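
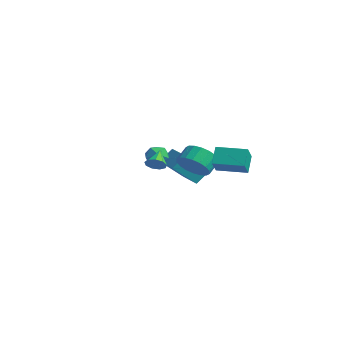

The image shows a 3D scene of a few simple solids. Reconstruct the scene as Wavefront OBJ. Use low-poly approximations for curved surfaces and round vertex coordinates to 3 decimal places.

v 3.924 -4.077 0.399
v 4.36 -3.711 0.411
v 3.356 -3.423 1.061
v 4.12 -3.622 0.117
v 3.787 -3.746 -0.045
v 3.519 -4.025 0.001
v 3.44 -4.329 0.233
v 3.587 -4.514 0.543
v 3.892 -4.495 0.785
v 4.211 -4.281 0.847
v 4.396 -3.971 0.699
v -3.528 2.857 -4.106
v -3.886 1.503 -2.778
v -3.4 3.625 -3.288
v -3.758 2.271 -1.96
v -1.742 2.469 -4.02
v -2.1 1.115 -2.692
v -1.614 3.237 -3.202
v -1.972 1.883 -1.874
v 1.886 -0.362 -1.104
v 2.769 0.039 -1.238
v 2.518 0.803 -0.611
v 1.634 0.402 -0.476
v 2.531 0.221 -1.555
v 2.28 0.985 -0.928
v 2.165 0.287 -1.783
v 1.914 1.051 -1.155
v 1.743 0.225 -1.875
v 1.492 0.989 -1.248
v 1.35 0.046 -1.815
v 1.099 0.81 -1.188
v 1.063 -0.213 -1.615
v 0.812 0.551 -0.987
v 0.938 -0.502 -1.312
v 0.687 0.262 -0.685
v 1.002 -0.763 -0.969
v 0.751 0.001 -0.342
v 1.24 -0.945 -0.652
v 0.989 -0.181 -0.025
v 1.606 -1.011 -0.425
v 1.355 -0.247 0.203
v 2.028 -0.949 -0.332
v 1.777 -0.185 0.295
v 2.421 -0.77 -0.392
v 2.17 -0.006 0.235
v 2.708 -0.511 -0.593
v 2.457 0.253 0.035
v 2.833 -0.222 -0.895
v 2.582 0.542 -0.268
v 2.905 0.351 -1.212
v 2.431 0.92 -0.306
v 4.171 1.454 -1.243
v 3.698 2.024 -0.337
v 3.582 -0.404 -0.383
v 3.109 0.166 0.523
v 4.849 0.7 -0.414
v 4.375 1.269 0.492
v 0.972 -2 0.337
v 1.419 -1.6 -0.072
v 1.441 -2.98 -0.108
v 1.888 -2.58 -0.517
v 1.974 -2.598 0.203
v 1.684 -1.992 0.478
v 1.176 -2.588 -0.658
v 0.886 -1.982 -0.383
v 1.545 -1.964 -0.687
v 2.038 -1.97 -0.155
v 0.822 -2.61 -0.025
v 1.315 -2.616 0.507
f 2 1 4
f 2 4 3
f 4 1 5
f 4 5 3
f 5 1 6
f 5 6 3
f 6 1 7
f 6 7 3
f 7 1 8
f 7 8 3
f 8 1 9
f 8 9 3
f 9 1 10
f 9 10 3
f 10 1 11
f 10 11 3
f 11 1 2
f 11 2 3
f 13 15 12
f 16 13 12
f 12 15 14
f 14 16 12
f 13 19 15
f 17 13 16
f 17 19 13
f 15 19 14
f 18 16 14
f 14 19 18
f 18 17 16
f 19 17 18
f 21 20 24
f 21 24 22
f 22 24 25
f 22 25 23
f 24 20 26
f 24 26 25
f 25 26 27
f 25 27 23
f 26 20 28
f 26 28 27
f 27 28 29
f 27 29 23
f 28 20 30
f 28 30 29
f 29 30 31
f 29 31 23
f 30 20 32
f 30 32 31
f 31 32 33
f 31 33 23
f 32 20 34
f 32 34 33
f 33 34 35
f 33 35 23
f 34 20 36
f 34 36 35
f 35 36 37
f 35 37 23
f 36 20 38
f 36 38 37
f 37 38 39
f 37 39 23
f 38 20 40
f 38 40 39
f 39 40 41
f 39 41 23
f 40 20 42
f 40 42 41
f 41 42 43
f 41 43 23
f 42 20 44
f 42 44 43
f 43 44 45
f 43 45 23
f 44 20 46
f 44 46 45
f 45 46 47
f 45 47 23
f 46 20 48
f 46 48 47
f 47 48 49
f 47 49 23
f 48 20 21
f 48 21 49
f 49 21 22
f 49 22 23
f 51 53 50
f 54 51 50
f 50 53 52
f 52 54 50
f 51 57 53
f 55 51 54
f 55 57 51
f 53 57 52
f 56 54 52
f 52 57 56
f 56 55 54
f 57 55 56
f 58 69 63
f 58 63 59
f 58 59 65
f 58 65 68
f 58 68 69
f 59 63 67
f 63 69 62
f 69 68 60
f 68 65 64
f 65 59 66
f 61 67 62
f 61 62 60
f 61 60 64
f 61 64 66
f 61 66 67
f 62 67 63
f 60 62 69
f 64 60 68
f 66 64 65
f 67 66 59



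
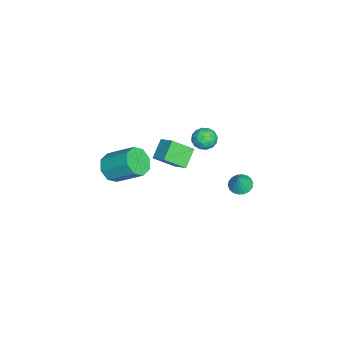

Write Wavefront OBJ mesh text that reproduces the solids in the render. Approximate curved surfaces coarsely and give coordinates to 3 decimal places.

v -4.312 1.196 0.128
v -3.697 1.565 0.431
v -3.963 0.135 0.709
v -3.348 0.504 1.012
v -4.066 0.684 1.251
v -4.282 1.339 0.892
v -3.378 0.361 0.248
v -3.594 1.016 -0.111
v -3.12 1.048 0.505
v -3.545 1.248 1.125
v -4.115 0.452 0.015
v -4.54 0.652 0.635
v -4.035 1.473 0.228
v -3.625 0.227 0.912
v -4.047 0.332 1.052
v -3.686 0.549 1.23
v -4.379 1.341 0.499
v -4.018 1.558 0.678
v -4.235 1.04 1.16
v -3.642 0.142 0.462
v -3.281 0.359 0.641
v -3.974 1.151 -0.09
v -3.613 1.368 0.088
v -3.425 0.66 -0.02
v -3.335 1.387 0.45
v -3.129 0.763 0.792
v -3.147 0.679 0.342
v -3.274 1.064 0.131
v -3.585 1.504 0.815
v -3.379 0.88 1.156
v -3.802 0.986 1.297
v -3.928 1.372 1.086
v -3.245 1.2 0.858
v -4.281 0.82 -0.016
v -4.075 0.196 0.325
v -3.732 0.328 0.054
v -3.858 0.714 -0.157
v -4.531 0.937 0.348
v -4.325 0.313 0.69
v -4.386 0.636 1.009
v -4.513 1.021 0.798
v -4.415 0.5 0.282
v -3.4 -0.756 -1.783
v -3.009 -1.935 -0.84
v -4.43 -0.455 -0.98
v -4.038 -1.634 -0.037
v -2.682 -0.006 -1.143
v -2.29 -1.185 -0.2
v -3.711 0.295 -0.34
v -3.32 -0.884 0.603
v -2.652 -4.183 -1.714
v -2.066 -3.814 -2.393
v -1.642 -2.228 -1.166
v -2.228 -2.597 -0.486
v -2.766 -3.575 -2.461
v -2.342 -1.989 -1.234
v -3.399 -3.692 -2.091
v -2.975 -2.106 -0.864
v -3.594 -4.097 -1.5
v -3.17 -2.51 -0.273
v -3.238 -4.552 -1.034
v -2.814 -2.966 0.193
v -2.538 -4.791 -0.966
v -2.114 -3.205 0.261
v -1.905 -4.674 -1.336
v -1.481 -3.088 -0.109
v -1.71 -4.27 -1.927
v -1.286 -2.683 -0.7
v 2.509 3.646 2.982
v 3.067 3.908 2.745
v 3.011 3.554 4.058
v 2.917 4.144 2.835
v 2.686 4.281 2.954
v 2.421 4.293 3.079
v 2.173 4.177 3.185
v 1.991 3.955 3.25
v 1.912 3.672 3.263
v 1.952 3.384 3.22
v 2.102 3.148 3.13
v 2.332 3.011 3.01
v 2.598 2.999 2.886
v 2.846 3.116 2.78
v 3.027 3.337 2.714
v 3.106 3.62 2.702
f 1 38 17
f 38 12 41
f 17 41 6
f 38 41 17
f 1 17 13
f 17 6 18
f 13 18 2
f 17 18 13
f 1 13 22
f 13 2 23
f 22 23 8
f 13 23 22
f 1 22 34
f 22 8 37
f 34 37 11
f 22 37 34
f 1 34 38
f 34 11 42
f 38 42 12
f 34 42 38
f 2 18 29
f 18 6 32
f 29 32 10
f 18 32 29
f 6 41 19
f 41 12 40
f 19 40 5
f 41 40 19
f 12 42 39
f 42 11 35
f 39 35 3
f 42 35 39
f 11 37 36
f 37 8 24
f 36 24 7
f 37 24 36
f 8 23 28
f 23 2 25
f 28 25 9
f 23 25 28
f 4 30 16
f 30 10 31
f 16 31 5
f 30 31 16
f 4 16 14
f 16 5 15
f 14 15 3
f 16 15 14
f 4 14 21
f 14 3 20
f 21 20 7
f 14 20 21
f 4 21 26
f 21 7 27
f 26 27 9
f 21 27 26
f 4 26 30
f 26 9 33
f 30 33 10
f 26 33 30
f 5 31 19
f 31 10 32
f 19 32 6
f 31 32 19
f 3 15 39
f 15 5 40
f 39 40 12
f 15 40 39
f 7 20 36
f 20 3 35
f 36 35 11
f 20 35 36
f 9 27 28
f 27 7 24
f 28 24 8
f 27 24 28
f 10 33 29
f 33 9 25
f 29 25 2
f 33 25 29
f 44 46 43
f 47 44 43
f 43 46 45
f 45 47 43
f 44 50 46
f 48 44 47
f 48 50 44
f 46 50 45
f 49 47 45
f 45 50 49
f 49 48 47
f 50 48 49
f 52 51 55
f 52 55 53
f 53 55 56
f 53 56 54
f 55 51 57
f 55 57 56
f 56 57 58
f 56 58 54
f 57 51 59
f 57 59 58
f 58 59 60
f 58 60 54
f 59 51 61
f 59 61 60
f 60 61 62
f 60 62 54
f 61 51 63
f 61 63 62
f 62 63 64
f 62 64 54
f 63 51 65
f 63 65 64
f 64 65 66
f 64 66 54
f 65 51 67
f 65 67 66
f 66 67 68
f 66 68 54
f 67 51 52
f 67 52 68
f 68 52 53
f 68 53 54
f 70 69 72
f 70 72 71
f 72 69 73
f 72 73 71
f 73 69 74
f 73 74 71
f 74 69 75
f 74 75 71
f 75 69 76
f 75 76 71
f 76 69 77
f 76 77 71
f 77 69 78
f 77 78 71
f 78 69 79
f 78 79 71
f 79 69 80
f 79 80 71
f 80 69 81
f 80 81 71
f 81 69 82
f 81 82 71
f 82 69 83
f 82 83 71
f 83 69 84
f 83 84 71
f 84 69 70
f 84 70 71



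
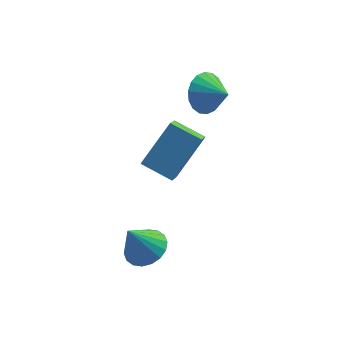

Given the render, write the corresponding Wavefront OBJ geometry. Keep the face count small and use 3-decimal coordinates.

v -1.091 3.78 3.441
v -0.383 4.191 2.902
v -0.249 3.06 3.999
v -0.398 4.447 3.255
v -0.55 4.571 3.644
v -0.809 4.538 3.994
v -1.124 4.355 4.233
v -1.433 4.058 4.316
v -1.674 3.706 4.226
v -1.799 3.369 3.98
v -1.784 3.112 3.627
v -1.632 2.988 3.238
v -1.373 3.021 2.888
v -1.058 3.204 2.649
v -0.749 3.501 2.566
v -0.508 3.853 2.656
v -3.583 -0.867 -1.76
v -3.034 -1.596 -1.639
v -4.257 -1.133 -0.3
v -2.814 -1.289 -1.481
v -2.746 -0.899 -1.379
v -2.843 -0.502 -1.352
v -3.087 -0.178 -1.406
v -3.429 0.01 -1.53
v -3.802 0.024 -1.699
v -4.131 -0.139 -1.881
v -4.351 -0.446 -2.039
v -4.419 -0.836 -2.141
v -4.322 -1.233 -2.168
v -4.078 -1.557 -2.114
v -3.736 -1.745 -1.99
v -3.363 -1.759 -1.82
v -3.502 1.412 1.543
v -3.709 0.23 2.556
v -2.357 2.461 3.001
v -2.563 1.279 4.013
v -2.337 0.801 1.067
v -2.543 -0.381 2.079
v -1.191 1.85 2.524
v -1.398 0.668 3.537
f 2 1 4
f 2 4 3
f 4 1 5
f 4 5 3
f 5 1 6
f 5 6 3
f 6 1 7
f 6 7 3
f 7 1 8
f 7 8 3
f 8 1 9
f 8 9 3
f 9 1 10
f 9 10 3
f 10 1 11
f 10 11 3
f 11 1 12
f 11 12 3
f 12 1 13
f 12 13 3
f 13 1 14
f 13 14 3
f 14 1 15
f 14 15 3
f 15 1 16
f 15 16 3
f 16 1 2
f 16 2 3
f 18 17 20
f 18 20 19
f 20 17 21
f 20 21 19
f 21 17 22
f 21 22 19
f 22 17 23
f 22 23 19
f 23 17 24
f 23 24 19
f 24 17 25
f 24 25 19
f 25 17 26
f 25 26 19
f 26 17 27
f 26 27 19
f 27 17 28
f 27 28 19
f 28 17 29
f 28 29 19
f 29 17 30
f 29 30 19
f 30 17 31
f 30 31 19
f 31 17 32
f 31 32 19
f 32 17 18
f 32 18 19
f 34 36 33
f 37 34 33
f 33 36 35
f 35 37 33
f 34 40 36
f 38 34 37
f 38 40 34
f 36 40 35
f 39 37 35
f 35 40 39
f 39 38 37
f 40 38 39



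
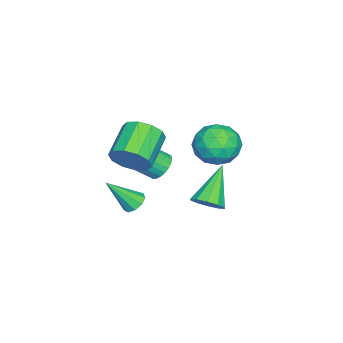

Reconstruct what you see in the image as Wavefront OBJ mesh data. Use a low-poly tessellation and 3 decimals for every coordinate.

v 3.257 3.419 -0.059
v 3.751 3.093 0.494
v 1.663 3.541 1.439
v 3.806 3.591 0.511
v 3.65 4.022 0.311
v 3.345 4.224 -0.031
v 3.005 4.117 -0.383
v 2.762 3.744 -0.612
v 2.707 3.247 -0.629
v 2.863 2.815 -0.429
v 3.168 2.614 -0.087
v 3.508 2.72 0.265
v -2.024 2.621 0.58
v -1.298 2.233 -0.334
v -3.542 1.587 -0.186
v -2.816 1.199 -1.1
v -2.626 0.8 0.048
v -1.687 1.439 0.521
v -3.153 2.381 -1.041
v -2.214 3.02 -0.568
v -1.996 2.084 -1.336
v -1.67 1.108 -0.663
v -3.17 2.712 0.143
v -2.844 1.736 0.816
v -1.528 2.518 0.19
v -3.312 1.302 -0.71
v -3.2 1.068 -0.035
v -2.774 0.84 -0.573
v -1.756 2.051 0.693
v -1.33 1.823 0.156
v -2.11 0.981 0.38
v -3.51 1.997 -0.676
v -3.084 1.769 -1.213
v -2.066 2.98 0.053
v -1.64 2.752 -0.485
v -2.73 2.839 -0.9
v -1.511 2.203 -0.936
v -2.404 1.595 -1.387
v -2.601 2.289 -1.352
v -2.05 2.665 -1.074
v -1.32 1.628 -0.541
v -2.212 1.02 -0.991
v -2.1 0.786 -0.316
v -1.548 1.162 -0.038
v -1.73 1.541 -1.13
v -2.628 2.8 0.471
v -3.52 2.192 0.021
v -3.292 2.658 -0.482
v -2.74 3.034 -0.204
v -2.436 2.225 0.867
v -3.329 1.617 0.416
v -2.79 1.155 0.554
v -2.239 1.531 0.832
v -3.11 2.279 0.61
v 2.965 -0.238 1.671
v 3.351 0.28 2.447
v 1.68 0.296 3.266
v 1.295 -0.222 2.489
v 3.147 0.69 2.024
v 1.477 0.707 2.842
v 2.874 0.746 1.465
v 1.204 0.763 2.283
v 2.636 0.426 0.985
v 0.965 0.443 1.803
v 2.523 -0.148 0.767
v 0.853 -0.131 1.585
v 2.58 -0.756 0.894
v 0.909 -0.74 1.713
v 2.783 -1.167 1.318
v 1.113 -1.15 2.136
v 3.056 -1.223 1.877
v 1.386 -1.206 2.695
v 3.295 -0.903 2.357
v 1.624 -0.886 3.175
v 3.407 -0.329 2.575
v 1.737 -0.312 3.393
v -0.337 -1.367 -3.699
v 0.006 -0.861 -3.449
v 0.277 -2.533 -2.181
v -0.413 -0.862 -3.28
v -0.796 -1.1 -3.308
v -0.964 -1.462 -3.519
v -0.838 -1.78 -3.814
v -0.478 -1.905 -4.055
v -0.051 -1.778 -4.13
v 0.242 -1.458 -4.003
v 0.264 -1.097 -3.734
v -0.882 -0.241 -1.287
v -0.319 -0.419 -1.797
v 0.065 -1.196 -1.103
v -0.498 -1.019 -0.593
v -0.183 -0.203 -1.631
v 0.201 -0.98 -0.937
v -0.153 0.007 -1.412
v 0.231 -0.77 -0.719
v -0.234 0.179 -1.175
v 0.15 -0.598 -0.481
v -0.414 0.287 -0.954
v -0.03 -0.49 -0.261
v -0.665 0.314 -0.784
v -0.281 -0.463 -0.091
v -0.949 0.257 -0.691
v -0.565 -0.52 0.003
v -1.223 0.124 -0.688
v -0.839 -0.653 0.005
v -1.445 -0.064 -0.777
v -1.061 -0.841 -0.083
v -1.581 -0.28 -0.943
v -1.197 -1.057 -0.249
v -1.611 -0.49 -1.161
v -1.227 -1.267 -0.468
v -1.53 -0.662 -1.399
v -1.146 -1.439 -0.705
v -1.35 -0.77 -1.619
v -0.966 -1.547 -0.926
v -1.099 -0.797 -1.789
v -0.715 -1.574 -1.096
v -0.815 -0.74 -1.883
v -0.431 -1.517 -1.189
v -0.541 -0.607 -1.885
v -0.157 -1.384 -1.192
f 2 1 4
f 2 4 3
f 4 1 5
f 4 5 3
f 5 1 6
f 5 6 3
f 6 1 7
f 6 7 3
f 7 1 8
f 7 8 3
f 8 1 9
f 8 9 3
f 9 1 10
f 9 10 3
f 10 1 11
f 10 11 3
f 11 1 12
f 11 12 3
f 12 1 2
f 12 2 3
f 13 50 29
f 50 24 53
f 29 53 18
f 50 53 29
f 13 29 25
f 29 18 30
f 25 30 14
f 29 30 25
f 13 25 34
f 25 14 35
f 34 35 20
f 25 35 34
f 13 34 46
f 34 20 49
f 46 49 23
f 34 49 46
f 13 46 50
f 46 23 54
f 50 54 24
f 46 54 50
f 14 30 41
f 30 18 44
f 41 44 22
f 30 44 41
f 18 53 31
f 53 24 52
f 31 52 17
f 53 52 31
f 24 54 51
f 54 23 47
f 51 47 15
f 54 47 51
f 23 49 48
f 49 20 36
f 48 36 19
f 49 36 48
f 20 35 40
f 35 14 37
f 40 37 21
f 35 37 40
f 16 42 28
f 42 22 43
f 28 43 17
f 42 43 28
f 16 28 26
f 28 17 27
f 26 27 15
f 28 27 26
f 16 26 33
f 26 15 32
f 33 32 19
f 26 32 33
f 16 33 38
f 33 19 39
f 38 39 21
f 33 39 38
f 16 38 42
f 38 21 45
f 42 45 22
f 38 45 42
f 17 43 31
f 43 22 44
f 31 44 18
f 43 44 31
f 15 27 51
f 27 17 52
f 51 52 24
f 27 52 51
f 19 32 48
f 32 15 47
f 48 47 23
f 32 47 48
f 21 39 40
f 39 19 36
f 40 36 20
f 39 36 40
f 22 45 41
f 45 21 37
f 41 37 14
f 45 37 41
f 56 55 59
f 56 59 57
f 57 59 60
f 57 60 58
f 59 55 61
f 59 61 60
f 60 61 62
f 60 62 58
f 61 55 63
f 61 63 62
f 62 63 64
f 62 64 58
f 63 55 65
f 63 65 64
f 64 65 66
f 64 66 58
f 65 55 67
f 65 67 66
f 66 67 68
f 66 68 58
f 67 55 69
f 67 69 68
f 68 69 70
f 68 70 58
f 69 55 71
f 69 71 70
f 70 71 72
f 70 72 58
f 71 55 73
f 71 73 72
f 72 73 74
f 72 74 58
f 73 55 75
f 73 75 74
f 74 75 76
f 74 76 58
f 75 55 56
f 75 56 76
f 76 56 57
f 76 57 58
f 78 77 80
f 78 80 79
f 80 77 81
f 80 81 79
f 81 77 82
f 81 82 79
f 82 77 83
f 82 83 79
f 83 77 84
f 83 84 79
f 84 77 85
f 84 85 79
f 85 77 86
f 85 86 79
f 86 77 87
f 86 87 79
f 87 77 78
f 87 78 79
f 89 88 92
f 89 92 90
f 90 92 93
f 90 93 91
f 92 88 94
f 92 94 93
f 93 94 95
f 93 95 91
f 94 88 96
f 94 96 95
f 95 96 97
f 95 97 91
f 96 88 98
f 96 98 97
f 97 98 99
f 97 99 91
f 98 88 100
f 98 100 99
f 99 100 101
f 99 101 91
f 100 88 102
f 100 102 101
f 101 102 103
f 101 103 91
f 102 88 104
f 102 104 103
f 103 104 105
f 103 105 91
f 104 88 106
f 104 106 105
f 105 106 107
f 105 107 91
f 106 88 108
f 106 108 107
f 107 108 109
f 107 109 91
f 108 88 110
f 108 110 109
f 109 110 111
f 109 111 91
f 110 88 112
f 110 112 111
f 111 112 113
f 111 113 91
f 112 88 114
f 112 114 113
f 113 114 115
f 113 115 91
f 114 88 116
f 114 116 115
f 115 116 117
f 115 117 91
f 116 88 118
f 116 118 117
f 117 118 119
f 117 119 91
f 118 88 120
f 118 120 119
f 119 120 121
f 119 121 91
f 120 88 89
f 120 89 121
f 121 89 90
f 121 90 91



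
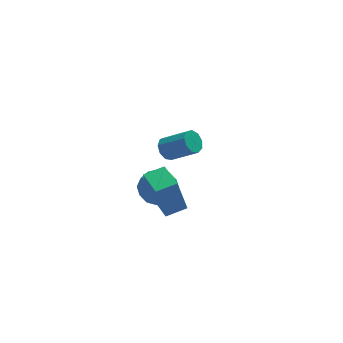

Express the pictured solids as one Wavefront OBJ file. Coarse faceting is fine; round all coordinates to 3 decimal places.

v -2.758 -1.461 -1.629
v -1.984 -0.91 -1.045
v -2.596 -2.87 -0.515
v -1.822 -2.319 0.069
v -2.884 -1.981 0.093
v -2.984 -1.11 -0.595
v -1.596 -2.67 -0.965
v -1.696 -1.799 -1.653
v -1.266 -1.658 -0.635
v -2.062 -1.232 0.019
v -2.518 -2.548 -1.579
v -3.314 -2.122 -0.925
v -2.385 -1.062 -1.435
v -2.195 -2.718 -0.125
v -2.819 -2.519 -0.111
v -2.364 -2.196 0.232
v -2.973 -1.179 -1.17
v -2.518 -0.856 -0.827
v -3.047 -1.485 -0.158
v -2.062 -2.924 -0.733
v -1.607 -2.601 -0.39
v -2.216 -1.584 -1.792
v -1.761 -1.261 -1.449
v -1.533 -2.295 -1.402
v -1.508 -1.178 -0.851
v -1.413 -2.006 -0.196
v -1.28 -2.212 -0.803
v -1.339 -1.7 -1.208
v -1.976 -0.927 -0.466
v -1.881 -1.756 0.189
v -2.505 -1.557 0.203
v -2.564 -1.045 -0.202
v -1.554 -1.367 -0.225
v -2.699 -2.024 -1.749
v -2.604 -2.853 -1.094
v -2.016 -2.735 -1.358
v -2.075 -2.223 -1.763
v -3.167 -1.774 -1.364
v -3.072 -2.602 -0.709
v -3.241 -2.08 -0.352
v -3.3 -1.568 -0.757
v -3.026 -2.413 -1.335
v -2.751 -4.957 -0.078
v -3.165 -4.662 1.732
v -2.883 -3.101 -0.411
v -3.298 -2.806 1.399
v -1.622 -4.834 0.161
v -2.037 -4.539 1.971
v -1.755 -2.978 -0.172
v -2.169 -2.683 1.638
v -0.46 2.945 -2.503
v 0.103 3.252 -2.873
v 1.303 2.382 -1.767
v 0.74 2.075 -1.397
v -0.035 3.551 -2.488
v 1.165 2.68 -1.382
v -0.372 3.566 -2.11
v 0.829 2.696 -1.004
v -0.75 3.291 -1.917
v 0.451 2.421 -0.81
v -0.993 2.854 -1.997
v 0.208 1.984 -0.891
v -0.986 2.46 -2.314
v 0.215 1.589 -1.208
v -0.733 2.292 -2.72
v 0.467 1.422 -1.614
v -0.353 2.431 -3.024
v 0.848 1.56 -1.918
v -0.023 2.81 -3.084
v 1.178 1.939 -1.978
f 1 38 17
f 38 12 41
f 17 41 6
f 38 41 17
f 1 17 13
f 17 6 18
f 13 18 2
f 17 18 13
f 1 13 22
f 13 2 23
f 22 23 8
f 13 23 22
f 1 22 34
f 22 8 37
f 34 37 11
f 22 37 34
f 1 34 38
f 34 11 42
f 38 42 12
f 34 42 38
f 2 18 29
f 18 6 32
f 29 32 10
f 18 32 29
f 6 41 19
f 41 12 40
f 19 40 5
f 41 40 19
f 12 42 39
f 42 11 35
f 39 35 3
f 42 35 39
f 11 37 36
f 37 8 24
f 36 24 7
f 37 24 36
f 8 23 28
f 23 2 25
f 28 25 9
f 23 25 28
f 4 30 16
f 30 10 31
f 16 31 5
f 30 31 16
f 4 16 14
f 16 5 15
f 14 15 3
f 16 15 14
f 4 14 21
f 14 3 20
f 21 20 7
f 14 20 21
f 4 21 26
f 21 7 27
f 26 27 9
f 21 27 26
f 4 26 30
f 26 9 33
f 30 33 10
f 26 33 30
f 5 31 19
f 31 10 32
f 19 32 6
f 31 32 19
f 3 15 39
f 15 5 40
f 39 40 12
f 15 40 39
f 7 20 36
f 20 3 35
f 36 35 11
f 20 35 36
f 9 27 28
f 27 7 24
f 28 24 8
f 27 24 28
f 10 33 29
f 33 9 25
f 29 25 2
f 33 25 29
f 44 46 43
f 47 44 43
f 43 46 45
f 45 47 43
f 44 50 46
f 48 44 47
f 48 50 44
f 46 50 45
f 49 47 45
f 45 50 49
f 49 48 47
f 50 48 49
f 52 51 55
f 52 55 53
f 53 55 56
f 53 56 54
f 55 51 57
f 55 57 56
f 56 57 58
f 56 58 54
f 57 51 59
f 57 59 58
f 58 59 60
f 58 60 54
f 59 51 61
f 59 61 60
f 60 61 62
f 60 62 54
f 61 51 63
f 61 63 62
f 62 63 64
f 62 64 54
f 63 51 65
f 63 65 64
f 64 65 66
f 64 66 54
f 65 51 67
f 65 67 66
f 66 67 68
f 66 68 54
f 67 51 69
f 67 69 68
f 68 69 70
f 68 70 54
f 69 51 52
f 69 52 70
f 70 52 53
f 70 53 54



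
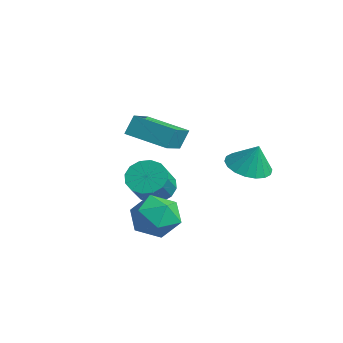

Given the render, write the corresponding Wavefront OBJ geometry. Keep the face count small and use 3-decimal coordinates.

v 1.733 -2.521 -2.288
v 2.785 -2.695 -1.814
v 1.115 -4.125 -1.506
v 2.167 -4.299 -1.032
v 1.492 -3.428 -0.649
v 1.873 -2.437 -1.132
v 2.027 -4.383 -2.188
v 2.408 -3.392 -2.671
v 2.967 -3.846 -1.752
v 2.636 -3.256 -0.801
v 1.264 -3.564 -2.519
v 0.933 -2.974 -1.568
v -2.743 -1.006 -2.479
v -2.299 -1.451 -3.191
v -1.353 -2.36 -2.032
v -1.797 -1.914 -1.321
v -2.026 -1.052 -3.101
v -1.08 -1.961 -1.942
v -1.945 -0.641 -2.844
v -1 -1.549 -1.685
v -2.078 -0.327 -2.489
v -1.133 -1.236 -1.331
v -2.389 -0.195 -2.132
v -1.444 -1.104 -0.973
v -2.795 -0.28 -1.868
v -1.85 -1.189 -0.709
v -3.187 -0.56 -1.768
v -2.241 -1.469 -0.609
v -3.46 -0.959 -1.858
v -2.514 -1.868 -0.699
v -3.54 -1.371 -2.115
v -2.595 -2.279 -0.956
v -3.407 -1.684 -2.469
v -2.462 -2.593 -1.311
v -3.096 -1.816 -2.827
v -2.151 -2.725 -1.668
v -2.69 -1.731 -3.091
v -1.745 -2.64 -1.932
v -0.631 -3.487 1.974
v -0.703 -3.017 2.877
v -1.844 -2.232 1.223
v -1.916 -1.762 2.126
v 0.856 -2.338 1.494
v 0.784 -1.868 2.397
v -0.357 -1.083 0.743
v -0.429 -0.613 1.646
v 2.403 0.569 0.512
v 3.353 0.347 0.214
v 2.837 0.791 1.728
v 3.326 0.795 0.141
v 3.116 1.197 0.142
v 2.765 1.475 0.217
v 2.343 1.574 0.35
v 1.932 1.473 0.515
v 1.614 1.194 0.679
v 1.453 0.79 0.811
v 1.48 0.343 0.883
v 1.69 -0.06 0.882
v 2.041 -0.338 0.807
v 2.463 -0.436 0.674
v 2.874 -0.336 0.509
v 3.192 -0.056 0.345
f 1 12 6
f 1 6 2
f 1 2 8
f 1 8 11
f 1 11 12
f 2 6 10
f 6 12 5
f 12 11 3
f 11 8 7
f 8 2 9
f 4 10 5
f 4 5 3
f 4 3 7
f 4 7 9
f 4 9 10
f 5 10 6
f 3 5 12
f 7 3 11
f 9 7 8
f 10 9 2
f 14 13 17
f 14 17 15
f 15 17 18
f 15 18 16
f 17 13 19
f 17 19 18
f 18 19 20
f 18 20 16
f 19 13 21
f 19 21 20
f 20 21 22
f 20 22 16
f 21 13 23
f 21 23 22
f 22 23 24
f 22 24 16
f 23 13 25
f 23 25 24
f 24 25 26
f 24 26 16
f 25 13 27
f 25 27 26
f 26 27 28
f 26 28 16
f 27 13 29
f 27 29 28
f 28 29 30
f 28 30 16
f 29 13 31
f 29 31 30
f 30 31 32
f 30 32 16
f 31 13 33
f 31 33 32
f 32 33 34
f 32 34 16
f 33 13 35
f 33 35 34
f 34 35 36
f 34 36 16
f 35 13 37
f 35 37 36
f 36 37 38
f 36 38 16
f 37 13 14
f 37 14 38
f 38 14 15
f 38 15 16
f 40 42 39
f 43 40 39
f 39 42 41
f 41 43 39
f 40 46 42
f 44 40 43
f 44 46 40
f 42 46 41
f 45 43 41
f 41 46 45
f 45 44 43
f 46 44 45
f 48 47 50
f 48 50 49
f 50 47 51
f 50 51 49
f 51 47 52
f 51 52 49
f 52 47 53
f 52 53 49
f 53 47 54
f 53 54 49
f 54 47 55
f 54 55 49
f 55 47 56
f 55 56 49
f 56 47 57
f 56 57 49
f 57 47 58
f 57 58 49
f 58 47 59
f 58 59 49
f 59 47 60
f 59 60 49
f 60 47 61
f 60 61 49
f 61 47 62
f 61 62 49
f 62 47 48
f 62 48 49



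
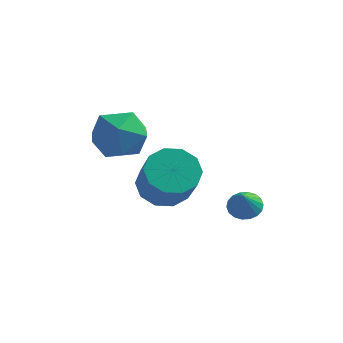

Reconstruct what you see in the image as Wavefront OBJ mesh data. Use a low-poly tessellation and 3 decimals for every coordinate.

v 1.606 -2.271 -1.003
v 2.21 -2.387 -1.079
v 1.614 -2.789 -0.137
v 2.21 -2.15 -0.937
v 2.091 -1.937 -0.809
v 1.875 -1.79 -0.719
v 1.606 -1.739 -0.685
v 1.337 -1.792 -0.715
v 1.121 -1.941 -0.801
v 1.001 -2.155 -0.928
v 1.001 -2.392 -1.07
v 1.121 -2.605 -1.198
v 1.336 -2.751 -1.288
v 1.605 -2.803 -1.322
v 1.874 -2.75 -1.292
v 2.09 -2.601 -1.206
v -1.062 -2.685 -0.057
v -0.609 -3.316 -0.656
v -0.085 -4.245 0.719
v -0.538 -3.615 1.317
v -0.215 -2.879 -0.511
v 0.309 -3.808 0.864
v -0.144 -2.369 -0.193
v 0.379 -3.298 1.182
v -0.424 -1.979 0.177
v 0.1 -2.908 1.552
v -0.948 -1.859 0.457
v -0.424 -2.789 1.832
v -1.515 -2.055 0.541
v -0.991 -2.984 1.916
v -1.909 -2.492 0.396
v -1.385 -3.421 1.771
v -1.979 -3.002 0.078
v -1.456 -3.931 1.453
v -1.7 -3.392 -0.292
v -1.176 -4.321 1.083
v -1.176 -3.511 -0.572
v -0.652 -4.441 0.803
v -2.613 -2.821 3.189
v -1.912 -3.412 3.784
v -2.668 -4.108 1.976
v -1.967 -4.699 2.571
v -2.986 -4.531 2.932
v -2.951 -3.736 3.682
v -1.629 -3.784 2.078
v -1.594 -2.989 2.828
v -1.304 -4.008 3.098
v -2.142 -4.469 3.626
v -2.438 -3.051 2.134
v -3.276 -3.512 2.662
f 2 1 4
f 2 4 3
f 4 1 5
f 4 5 3
f 5 1 6
f 5 6 3
f 6 1 7
f 6 7 3
f 7 1 8
f 7 8 3
f 8 1 9
f 8 9 3
f 9 1 10
f 9 10 3
f 10 1 11
f 10 11 3
f 11 1 12
f 11 12 3
f 12 1 13
f 12 13 3
f 13 1 14
f 13 14 3
f 14 1 15
f 14 15 3
f 15 1 16
f 15 16 3
f 16 1 2
f 16 2 3
f 18 17 21
f 18 21 19
f 19 21 22
f 19 22 20
f 21 17 23
f 21 23 22
f 22 23 24
f 22 24 20
f 23 17 25
f 23 25 24
f 24 25 26
f 24 26 20
f 25 17 27
f 25 27 26
f 26 27 28
f 26 28 20
f 27 17 29
f 27 29 28
f 28 29 30
f 28 30 20
f 29 17 31
f 29 31 30
f 30 31 32
f 30 32 20
f 31 17 33
f 31 33 32
f 32 33 34
f 32 34 20
f 33 17 35
f 33 35 34
f 34 35 36
f 34 36 20
f 35 17 37
f 35 37 36
f 36 37 38
f 36 38 20
f 37 17 18
f 37 18 38
f 38 18 19
f 38 19 20
f 39 50 44
f 39 44 40
f 39 40 46
f 39 46 49
f 39 49 50
f 40 44 48
f 44 50 43
f 50 49 41
f 49 46 45
f 46 40 47
f 42 48 43
f 42 43 41
f 42 41 45
f 42 45 47
f 42 47 48
f 43 48 44
f 41 43 50
f 45 41 49
f 47 45 46
f 48 47 40



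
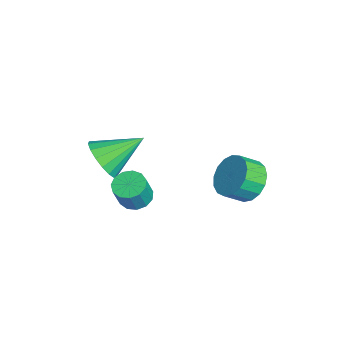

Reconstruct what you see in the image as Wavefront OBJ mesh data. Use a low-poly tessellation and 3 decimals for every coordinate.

v -0.181 -3.755 1.944
v 0.669 -3.386 1.494
v -0.399 -2.045 2.936
v 0.306 -3.254 1.187
v -0.168 -3.237 1.054
v -0.645 -3.339 1.124
v -1.016 -3.536 1.382
v -1.196 -3.783 1.769
v -1.143 -4.024 2.196
v -0.869 -4.204 2.565
v -0.438 -4.28 2.792
v 0.052 -4.237 2.824
v 0.488 -4.083 2.655
v 0.772 -3.854 2.323
v 0.837 -3.602 1.904
v 2.582 1.737 2.354
v 2.998 2.326 3.032
v 3.155 1.513 3.643
v 2.738 0.923 2.966
v 2.539 2.326 3.149
v 2.696 1.512 3.76
v 2.089 2.19 3.084
v 2.246 1.376 3.695
v 1.753 1.951 2.852
v 1.91 1.137 3.463
v 1.606 1.662 2.505
v 1.763 0.849 3.117
v 1.683 1.391 2.125
v 1.84 0.577 2.736
v 1.965 1.199 1.796
v 2.122 0.385 2.408
v 2.389 1.13 1.596
v 2.546 0.316 2.208
v 2.857 1.2 1.569
v 3.014 0.386 2.181
v 3.262 1.393 1.722
v 3.419 0.58 2.334
v 3.511 1.665 2.02
v 3.668 0.851 2.632
v 3.547 1.953 2.395
v 3.704 1.14 3.006
v 3.362 2.192 2.76
v 3.519 1.378 3.371
v 2.199 -2.696 1.636
v 2.813 -2.358 1.521
v 3.194 -2.666 2.649
v 2.581 -3.004 2.764
v 2.564 -2.088 1.679
v 2.945 -2.396 2.807
v 2.199 -2.011 1.823
v 2.58 -2.319 2.951
v 1.834 -2.151 1.908
v 2.215 -2.46 3.036
v 1.585 -2.465 1.907
v 1.966 -2.773 3.035
v 1.531 -2.851 1.819
v 1.913 -3.16 2.947
v 1.689 -3.189 1.674
v 2.071 -3.497 2.802
v 2.01 -3.369 1.516
v 2.391 -3.678 2.644
v 2.39 -3.336 1.396
v 2.771 -3.645 2.524
v 2.71 -3.1 1.353
v 3.091 -3.408 2.481
v 2.868 -2.735 1.399
v 3.249 -3.044 2.527
f 2 1 4
f 2 4 3
f 4 1 5
f 4 5 3
f 5 1 6
f 5 6 3
f 6 1 7
f 6 7 3
f 7 1 8
f 7 8 3
f 8 1 9
f 8 9 3
f 9 1 10
f 9 10 3
f 10 1 11
f 10 11 3
f 11 1 12
f 11 12 3
f 12 1 13
f 12 13 3
f 13 1 14
f 13 14 3
f 14 1 15
f 14 15 3
f 15 1 2
f 15 2 3
f 17 16 20
f 17 20 18
f 18 20 21
f 18 21 19
f 20 16 22
f 20 22 21
f 21 22 23
f 21 23 19
f 22 16 24
f 22 24 23
f 23 24 25
f 23 25 19
f 24 16 26
f 24 26 25
f 25 26 27
f 25 27 19
f 26 16 28
f 26 28 27
f 27 28 29
f 27 29 19
f 28 16 30
f 28 30 29
f 29 30 31
f 29 31 19
f 30 16 32
f 30 32 31
f 31 32 33
f 31 33 19
f 32 16 34
f 32 34 33
f 33 34 35
f 33 35 19
f 34 16 36
f 34 36 35
f 35 36 37
f 35 37 19
f 36 16 38
f 36 38 37
f 37 38 39
f 37 39 19
f 38 16 40
f 38 40 39
f 39 40 41
f 39 41 19
f 40 16 42
f 40 42 41
f 41 42 43
f 41 43 19
f 42 16 17
f 42 17 43
f 43 17 18
f 43 18 19
f 45 44 48
f 45 48 46
f 46 48 49
f 46 49 47
f 48 44 50
f 48 50 49
f 49 50 51
f 49 51 47
f 50 44 52
f 50 52 51
f 51 52 53
f 51 53 47
f 52 44 54
f 52 54 53
f 53 54 55
f 53 55 47
f 54 44 56
f 54 56 55
f 55 56 57
f 55 57 47
f 56 44 58
f 56 58 57
f 57 58 59
f 57 59 47
f 58 44 60
f 58 60 59
f 59 60 61
f 59 61 47
f 60 44 62
f 60 62 61
f 61 62 63
f 61 63 47
f 62 44 64
f 62 64 63
f 63 64 65
f 63 65 47
f 64 44 66
f 64 66 65
f 65 66 67
f 65 67 47
f 66 44 45
f 66 45 67
f 67 45 46
f 67 46 47



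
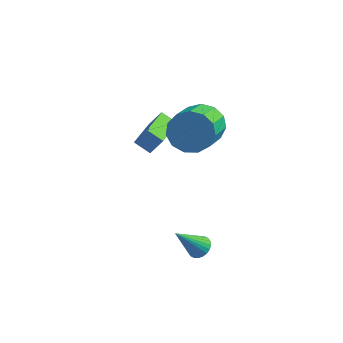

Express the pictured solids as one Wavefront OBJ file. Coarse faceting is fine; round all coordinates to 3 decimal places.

v -3.397 2.687 -0.49
v -2.934 2.893 0.278
v -3.638 4.451 -0.817
v -3.175 4.656 -0.049
v -2.705 2.704 -0.911
v -2.242 2.909 -0.143
v -2.946 4.467 -1.238
v -2.483 4.673 -0.47
v 0.426 0.633 -3.801
v 0.872 0.351 -3.747
v -0.226 -0.153 -2.519
v 0.912 0.514 -3.627
v 0.879 0.695 -3.533
v 0.777 0.867 -3.48
v 0.621 1.003 -3.476
v 0.436 1.083 -3.521
v 0.249 1.094 -3.609
v 0.089 1.035 -3.727
v -0.019 0.915 -3.855
v -0.06 0.752 -3.976
v -0.026 0.571 -4.07
v 0.076 0.399 -4.123
v 0.232 0.263 -4.127
v 0.417 0.183 -4.082
v 0.604 0.172 -3.994
v 0.764 0.231 -3.876
v -1.09 3.988 0.489
v -0.788 4.493 1.261
v -0.427 2.717 2.282
v -0.73 2.212 1.511
v -1.326 4.421 1.325
v -0.965 2.645 2.346
v -1.789 4.211 1.124
v -1.428 2.435 2.145
v -2.03 3.931 0.722
v -1.67 2.155 1.743
v -1.973 3.669 0.246
v -1.613 1.893 1.267
v -1.636 3.508 -0.153
v -1.275 1.732 0.868
v -1.125 3.499 -0.348
v -0.765 1.724 0.673
v -0.603 3.646 -0.277
v -0.243 1.87 0.744
v -0.236 3.902 0.038
v 0.124 2.126 1.059
v -0.14 4.184 0.495
v 0.22 2.408 1.516
v -0.346 4.405 0.951
v 0.015 2.629 1.972
f 2 4 1
f 5 2 1
f 1 4 3
f 3 5 1
f 2 8 4
f 6 2 5
f 6 8 2
f 4 8 3
f 7 5 3
f 3 8 7
f 7 6 5
f 8 6 7
f 10 9 12
f 10 12 11
f 12 9 13
f 12 13 11
f 13 9 14
f 13 14 11
f 14 9 15
f 14 15 11
f 15 9 16
f 15 16 11
f 16 9 17
f 16 17 11
f 17 9 18
f 17 18 11
f 18 9 19
f 18 19 11
f 19 9 20
f 19 20 11
f 20 9 21
f 20 21 11
f 21 9 22
f 21 22 11
f 22 9 23
f 22 23 11
f 23 9 24
f 23 24 11
f 24 9 25
f 24 25 11
f 25 9 26
f 25 26 11
f 26 9 10
f 26 10 11
f 28 27 31
f 28 31 29
f 29 31 32
f 29 32 30
f 31 27 33
f 31 33 32
f 32 33 34
f 32 34 30
f 33 27 35
f 33 35 34
f 34 35 36
f 34 36 30
f 35 27 37
f 35 37 36
f 36 37 38
f 36 38 30
f 37 27 39
f 37 39 38
f 38 39 40
f 38 40 30
f 39 27 41
f 39 41 40
f 40 41 42
f 40 42 30
f 41 27 43
f 41 43 42
f 42 43 44
f 42 44 30
f 43 27 45
f 43 45 44
f 44 45 46
f 44 46 30
f 45 27 47
f 45 47 46
f 46 47 48
f 46 48 30
f 47 27 49
f 47 49 48
f 48 49 50
f 48 50 30
f 49 27 28
f 49 28 50
f 50 28 29
f 50 29 30



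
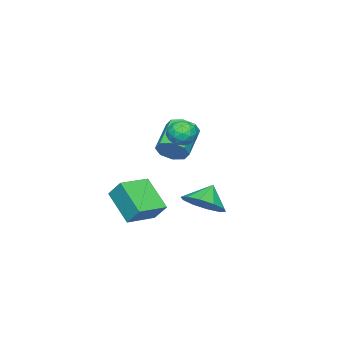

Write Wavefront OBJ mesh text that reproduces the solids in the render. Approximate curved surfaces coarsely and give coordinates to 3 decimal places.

v -3.092 -0.635 -3.555
v -2.326 -0.349 -2.896
v -3.868 -0.605 -2.665
v -2.589 0.19 -3.143
v -3.045 0.414 -3.548
v -3.518 0.237 -3.955
v -3.829 -0.272 -4.209
v -3.859 -0.921 -4.213
v -3.595 -1.46 -3.966
v -3.14 -1.684 -3.561
v -2.667 -1.507 -3.154
v -2.356 -0.997 -2.9
v 0.418 0.869 1.63
v 0.999 0.559 1.811
v -0.099 0.401 2.489
v 0.482 0.091 2.67
v 0.423 0.769 2.732
v 0.743 1.058 2.201
v 0.157 -0.098 2.099
v 0.477 0.191 1.568
v 0.838 -0.039 2.101
v 1.003 0.497 2.492
v -0.103 0.463 1.808
v 0.062 0.999 2.199
v 0.754 0.755 1.645
v 0.146 0.205 2.655
v 0.112 0.604 2.691
v 0.453 0.421 2.797
v 0.603 1.048 1.874
v 0.945 0.866 1.981
v 0.606 0.99 2.522
v -0.045 0.094 2.319
v 0.297 -0.088 2.426
v 0.447 0.539 1.503
v 0.788 0.356 1.609
v 0.294 -0.03 1.778
v 1.001 0.221 1.922
v 0.697 -0.054 2.427
v 0.506 -0.165 2.091
v 0.694 0.005 1.779
v 1.098 0.536 2.152
v 0.794 0.261 2.656
v 0.759 0.66 2.693
v 0.947 0.83 2.381
v 1.003 0.185 2.322
v 0.106 0.699 1.644
v -0.198 0.424 2.148
v -0.047 0.13 1.919
v 0.141 0.3 1.607
v 0.203 1.014 1.873
v -0.101 0.739 2.378
v 0.206 0.955 2.521
v 0.394 1.125 2.209
v -0.103 0.775 1.978
v -0.635 -2.473 -2.144
v -0.521 -1.791 -1.314
v -0.078 -1.181 -3.282
v 0.036 -0.499 -2.452
v 0.764 -2.921 -1.968
v 0.878 -2.239 -1.138
v 1.321 -1.629 -3.106
v 1.435 -0.947 -2.276
v -2.249 -1.677 -0.304
v -1.907 -1.469 0.342
v -3.308 -1.796 1.19
v -3.651 -2.003 0.544
v -2.171 -1.024 0.077
v -3.572 -1.351 0.925
v -2.481 -0.961 -0.411
v -3.882 -1.288 0.437
v -2.655 -1.317 -0.836
v -4.057 -1.644 0.012
v -2.592 -1.884 -0.95
v -3.993 -2.211 -0.102
v -2.328 -2.329 -0.685
v -3.729 -2.656 0.163
v -2.018 -2.392 -0.197
v -3.419 -2.719 0.651
v -1.843 -2.036 0.228
v -3.245 -2.363 1.076
f 2 1 4
f 2 4 3
f 4 1 5
f 4 5 3
f 5 1 6
f 5 6 3
f 6 1 7
f 6 7 3
f 7 1 8
f 7 8 3
f 8 1 9
f 8 9 3
f 9 1 10
f 9 10 3
f 10 1 11
f 10 11 3
f 11 1 12
f 11 12 3
f 12 1 2
f 12 2 3
f 13 50 29
f 50 24 53
f 29 53 18
f 50 53 29
f 13 29 25
f 29 18 30
f 25 30 14
f 29 30 25
f 13 25 34
f 25 14 35
f 34 35 20
f 25 35 34
f 13 34 46
f 34 20 49
f 46 49 23
f 34 49 46
f 13 46 50
f 46 23 54
f 50 54 24
f 46 54 50
f 14 30 41
f 30 18 44
f 41 44 22
f 30 44 41
f 18 53 31
f 53 24 52
f 31 52 17
f 53 52 31
f 24 54 51
f 54 23 47
f 51 47 15
f 54 47 51
f 23 49 48
f 49 20 36
f 48 36 19
f 49 36 48
f 20 35 40
f 35 14 37
f 40 37 21
f 35 37 40
f 16 42 28
f 42 22 43
f 28 43 17
f 42 43 28
f 16 28 26
f 28 17 27
f 26 27 15
f 28 27 26
f 16 26 33
f 26 15 32
f 33 32 19
f 26 32 33
f 16 33 38
f 33 19 39
f 38 39 21
f 33 39 38
f 16 38 42
f 38 21 45
f 42 45 22
f 38 45 42
f 17 43 31
f 43 22 44
f 31 44 18
f 43 44 31
f 15 27 51
f 27 17 52
f 51 52 24
f 27 52 51
f 19 32 48
f 32 15 47
f 48 47 23
f 32 47 48
f 21 39 40
f 39 19 36
f 40 36 20
f 39 36 40
f 22 45 41
f 45 21 37
f 41 37 14
f 45 37 41
f 56 58 55
f 59 56 55
f 55 58 57
f 57 59 55
f 56 62 58
f 60 56 59
f 60 62 56
f 58 62 57
f 61 59 57
f 57 62 61
f 61 60 59
f 62 60 61
f 64 63 67
f 64 67 65
f 65 67 68
f 65 68 66
f 67 63 69
f 67 69 68
f 68 69 70
f 68 70 66
f 69 63 71
f 69 71 70
f 70 71 72
f 70 72 66
f 71 63 73
f 71 73 72
f 72 73 74
f 72 74 66
f 73 63 75
f 73 75 74
f 74 75 76
f 74 76 66
f 75 63 77
f 75 77 76
f 76 77 78
f 76 78 66
f 77 63 79
f 77 79 78
f 78 79 80
f 78 80 66
f 79 63 64
f 79 64 80
f 80 64 65
f 80 65 66



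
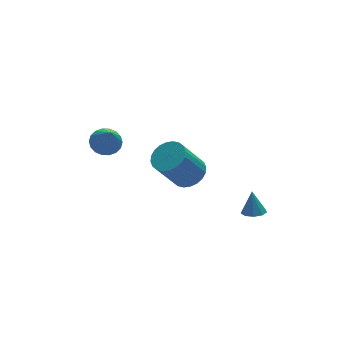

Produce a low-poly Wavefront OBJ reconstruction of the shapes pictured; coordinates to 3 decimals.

v 0.017 0.039 1.405
v 0.808 0.045 1.912
v -0.325 -0.133 3.683
v -1.117 -0.139 3.175
v 0.73 0.403 1.897
v -0.404 0.225 3.668
v 0.542 0.706 1.808
v -0.591 0.528 3.579
v 0.275 0.907 1.657
v -0.858 0.729 3.428
v -0.031 0.975 1.468
v -1.165 0.798 3.239
v -0.33 0.902 1.269
v -1.464 0.724 3.04
v -0.577 0.697 1.091
v -1.71 0.519 2.861
v -0.733 0.391 0.96
v -1.866 0.214 2.731
v -0.775 0.033 0.897
v -1.908 -0.145 2.668
v -0.696 -0.325 0.912
v -1.83 -0.503 2.683
v -0.509 -0.628 1.001
v -1.642 -0.806 2.772
v -0.242 -0.829 1.152
v -1.375 -1.007 2.923
v 0.065 -0.898 1.341
v -1.069 -1.075 3.112
v 0.364 -0.824 1.54
v -0.77 -1.002 3.311
v 0.61 -0.619 1.719
v -0.523 -0.797 3.489
v 0.766 -0.314 1.849
v -0.367 -0.491 3.62
v -3.001 3.303 2.086
v -2.22 3.077 1.978
v -3.079 2.297 3.614
v -2.19 3.38 2.179
v -2.32 3.667 2.362
v -2.585 3.883 2.49
v -2.932 3.984 2.538
v -3.293 3.949 2.497
v -3.596 3.787 2.375
v -3.781 3.529 2.195
v -3.812 3.226 1.994
v -3.682 2.938 1.811
v -3.417 2.722 1.683
v -3.069 2.622 1.635
v -2.708 2.656 1.676
v -2.405 2.818 1.798
v 1.888 -3.422 0.699
v 2.503 -3.366 0.647
v 1.952 -3.018 1.881
v 2.314 -3.004 0.533
v 1.926 -2.837 0.497
v 1.52 -2.944 0.556
v 1.286 -3.275 0.682
v 1.334 -3.675 0.816
v 1.641 -3.956 0.896
v 2.064 -3.988 0.883
v 2.404 -3.755 0.785
f 2 1 5
f 2 5 3
f 3 5 6
f 3 6 4
f 5 1 7
f 5 7 6
f 6 7 8
f 6 8 4
f 7 1 9
f 7 9 8
f 8 9 10
f 8 10 4
f 9 1 11
f 9 11 10
f 10 11 12
f 10 12 4
f 11 1 13
f 11 13 12
f 12 13 14
f 12 14 4
f 13 1 15
f 13 15 14
f 14 15 16
f 14 16 4
f 15 1 17
f 15 17 16
f 16 17 18
f 16 18 4
f 17 1 19
f 17 19 18
f 18 19 20
f 18 20 4
f 19 1 21
f 19 21 20
f 20 21 22
f 20 22 4
f 21 1 23
f 21 23 22
f 22 23 24
f 22 24 4
f 23 1 25
f 23 25 24
f 24 25 26
f 24 26 4
f 25 1 27
f 25 27 26
f 26 27 28
f 26 28 4
f 27 1 29
f 27 29 28
f 28 29 30
f 28 30 4
f 29 1 31
f 29 31 30
f 30 31 32
f 30 32 4
f 31 1 33
f 31 33 32
f 32 33 34
f 32 34 4
f 33 1 2
f 33 2 34
f 34 2 3
f 34 3 4
f 36 35 38
f 36 38 37
f 38 35 39
f 38 39 37
f 39 35 40
f 39 40 37
f 40 35 41
f 40 41 37
f 41 35 42
f 41 42 37
f 42 35 43
f 42 43 37
f 43 35 44
f 43 44 37
f 44 35 45
f 44 45 37
f 45 35 46
f 45 46 37
f 46 35 47
f 46 47 37
f 47 35 48
f 47 48 37
f 48 35 49
f 48 49 37
f 49 35 50
f 49 50 37
f 50 35 36
f 50 36 37
f 52 51 54
f 52 54 53
f 54 51 55
f 54 55 53
f 55 51 56
f 55 56 53
f 56 51 57
f 56 57 53
f 57 51 58
f 57 58 53
f 58 51 59
f 58 59 53
f 59 51 60
f 59 60 53
f 60 51 61
f 60 61 53
f 61 51 52
f 61 52 53



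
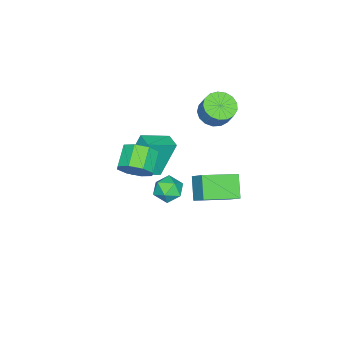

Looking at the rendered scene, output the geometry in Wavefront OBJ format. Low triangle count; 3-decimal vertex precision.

v 2.595 1.08 1.146
v 3.292 1.333 0.95
v 2.988 -0.093 1.03
v 3.685 0.16 0.834
v 3.431 0.255 1.552
v 3.188 0.98 1.623
v 3.092 0.26 0.357
v 2.849 0.985 0.428
v 3.6 0.826 0.462
v 3.809 0.823 1.2
v 2.471 0.417 0.78
v 2.68 0.414 1.518
v -2.332 0.037 1.916
v -1.65 0.328 1.542
v -1.327 0.813 2.51
v -2.008 0.523 2.884
v -1.918 0.616 1.488
v -1.595 1.101 2.455
v -2.281 0.771 1.531
v -1.958 1.256 2.499
v -2.656 0.758 1.663
v -2.333 1.244 2.631
v -2.956 0.58 1.852
v -2.633 1.066 2.82
v -3.114 0.278 2.057
v -2.79 0.763 3.024
v -3.092 -0.08 2.229
v -2.768 0.406 3.196
v -2.896 -0.41 2.329
v -2.572 0.075 3.297
v -2.57 -0.638 2.335
v -2.247 -0.153 3.303
v -2.191 -0.712 2.245
v -1.867 -0.226 3.213
v -1.843 -0.614 2.079
v -1.52 -0.128 3.047
v -1.607 -0.366 1.877
v -1.284 0.119 2.844
v -1.538 -0.026 1.683
v -1.214 0.459 2.65
v 4.169 -0.476 2.674
v 4.617 -0.526 3.406
v 3.62 -0.793 3.998
v 3.171 -0.744 3.266
v 4.386 0.08 3.292
v 3.389 -0.187 3.884
v 4.028 0.36 2.816
v 3.031 0.093 3.408
v 3.753 0.15 2.257
v 2.756 -0.117 2.849
v 3.72 -0.427 1.942
v 2.723 -0.694 2.534
v 3.951 -1.033 2.056
v 2.954 -1.3 2.648
v 4.309 -1.313 2.532
v 3.312 -1.58 3.124
v 4.584 -1.103 3.091
v 3.587 -1.37 3.683
v 0.251 -1.791 -0.833
v -0.4 -1.289 1.099
v 0.736 -1.13 -0.841
v 0.086 -0.628 1.091
v 1.434 -2.652 -0.211
v 0.784 -2.15 1.721
v 1.92 -1.991 -0.219
v 1.269 -1.489 1.713
v -1.124 -0.478 -2.245
v -0.723 0.27 -1.454
v -2.486 0.769 -2.734
v -2.086 1.517 -1.943
v -0.294 0.063 -3.177
v 0.106 0.811 -2.386
v -1.657 1.31 -3.666
v -1.256 2.058 -2.875
f 1 12 6
f 1 6 2
f 1 2 8
f 1 8 11
f 1 11 12
f 2 6 10
f 6 12 5
f 12 11 3
f 11 8 7
f 8 2 9
f 4 10 5
f 4 5 3
f 4 3 7
f 4 7 9
f 4 9 10
f 5 10 6
f 3 5 12
f 7 3 11
f 9 7 8
f 10 9 2
f 14 13 17
f 14 17 15
f 15 17 18
f 15 18 16
f 17 13 19
f 17 19 18
f 18 19 20
f 18 20 16
f 19 13 21
f 19 21 20
f 20 21 22
f 20 22 16
f 21 13 23
f 21 23 22
f 22 23 24
f 22 24 16
f 23 13 25
f 23 25 24
f 24 25 26
f 24 26 16
f 25 13 27
f 25 27 26
f 26 27 28
f 26 28 16
f 27 13 29
f 27 29 28
f 28 29 30
f 28 30 16
f 29 13 31
f 29 31 30
f 30 31 32
f 30 32 16
f 31 13 33
f 31 33 32
f 32 33 34
f 32 34 16
f 33 13 35
f 33 35 34
f 34 35 36
f 34 36 16
f 35 13 37
f 35 37 36
f 36 37 38
f 36 38 16
f 37 13 39
f 37 39 38
f 38 39 40
f 38 40 16
f 39 13 14
f 39 14 40
f 40 14 15
f 40 15 16
f 42 41 45
f 42 45 43
f 43 45 46
f 43 46 44
f 45 41 47
f 45 47 46
f 46 47 48
f 46 48 44
f 47 41 49
f 47 49 48
f 48 49 50
f 48 50 44
f 49 41 51
f 49 51 50
f 50 51 52
f 50 52 44
f 51 41 53
f 51 53 52
f 52 53 54
f 52 54 44
f 53 41 55
f 53 55 54
f 54 55 56
f 54 56 44
f 55 41 57
f 55 57 56
f 56 57 58
f 56 58 44
f 57 41 42
f 57 42 58
f 58 42 43
f 58 43 44
f 60 62 59
f 63 60 59
f 59 62 61
f 61 63 59
f 60 66 62
f 64 60 63
f 64 66 60
f 62 66 61
f 65 63 61
f 61 66 65
f 65 64 63
f 66 64 65
f 68 70 67
f 71 68 67
f 67 70 69
f 69 71 67
f 68 74 70
f 72 68 71
f 72 74 68
f 70 74 69
f 73 71 69
f 69 74 73
f 73 72 71
f 74 72 73



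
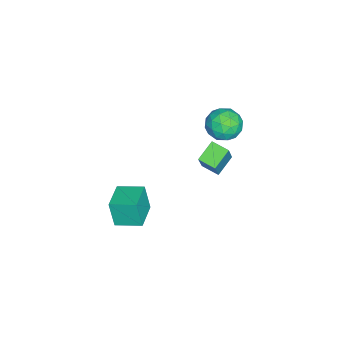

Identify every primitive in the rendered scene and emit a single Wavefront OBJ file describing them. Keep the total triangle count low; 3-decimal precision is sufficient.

v 0.94 1.17 3.578
v 1.423 1.548 2.673
v 2.477 0.472 4.107
v 2.96 0.85 3.202
v 2.623 1.547 3.974
v 1.672 1.979 3.647
v 2.228 0.041 3.133
v 1.277 0.473 2.806
v 2.219 0.851 2.398
v 2.463 1.782 2.918
v 1.437 0.238 3.862
v 1.681 1.169 4.382
v 1.046 1.42 3.079
v 2.854 0.6 3.701
v 2.655 1.009 4.154
v 2.939 1.232 3.622
v 1.193 1.673 3.652
v 1.477 1.896 3.12
v 2.182 1.895 3.884
v 2.423 0.124 3.66
v 2.707 0.347 3.128
v 0.961 0.788 3.158
v 1.245 1.011 2.626
v 1.718 0.125 2.896
v 1.798 1.233 2.386
v 2.702 0.823 2.696
v 2.271 0.347 2.656
v 1.713 0.601 2.464
v 1.941 1.78 2.691
v 2.845 1.37 3.002
v 2.647 1.779 3.455
v 2.088 2.033 3.263
v 2.409 1.37 2.529
v 1.055 0.65 3.778
v 1.959 0.24 4.089
v 1.812 -0.013 3.517
v 1.253 0.241 3.325
v 1.198 1.197 4.084
v 2.102 0.787 4.394
v 2.187 1.419 4.316
v 1.629 1.673 4.124
v 1.491 0.65 4.251
v 3.649 0.258 1.165
v 2.583 0.72 1.791
v 3.95 1.241 0.951
v 2.884 1.703 1.577
v 4.696 0.317 2.903
v 3.63 0.779 3.529
v 4.997 1.3 2.689
v 3.931 1.762 3.315
v 3.141 -4.355 -4.653
v 2.952 -4.721 -2.993
v 3.052 -2.793 -4.319
v 2.863 -3.159 -2.659
v 4.897 -4.301 -4.441
v 4.708 -4.667 -2.781
v 4.808 -2.739 -4.107
v 4.619 -3.105 -2.447
f 1 38 17
f 38 12 41
f 17 41 6
f 38 41 17
f 1 17 13
f 17 6 18
f 13 18 2
f 17 18 13
f 1 13 22
f 13 2 23
f 22 23 8
f 13 23 22
f 1 22 34
f 22 8 37
f 34 37 11
f 22 37 34
f 1 34 38
f 34 11 42
f 38 42 12
f 34 42 38
f 2 18 29
f 18 6 32
f 29 32 10
f 18 32 29
f 6 41 19
f 41 12 40
f 19 40 5
f 41 40 19
f 12 42 39
f 42 11 35
f 39 35 3
f 42 35 39
f 11 37 36
f 37 8 24
f 36 24 7
f 37 24 36
f 8 23 28
f 23 2 25
f 28 25 9
f 23 25 28
f 4 30 16
f 30 10 31
f 16 31 5
f 30 31 16
f 4 16 14
f 16 5 15
f 14 15 3
f 16 15 14
f 4 14 21
f 14 3 20
f 21 20 7
f 14 20 21
f 4 21 26
f 21 7 27
f 26 27 9
f 21 27 26
f 4 26 30
f 26 9 33
f 30 33 10
f 26 33 30
f 5 31 19
f 31 10 32
f 19 32 6
f 31 32 19
f 3 15 39
f 15 5 40
f 39 40 12
f 15 40 39
f 7 20 36
f 20 3 35
f 36 35 11
f 20 35 36
f 9 27 28
f 27 7 24
f 28 24 8
f 27 24 28
f 10 33 29
f 33 9 25
f 29 25 2
f 33 25 29
f 44 46 43
f 47 44 43
f 43 46 45
f 45 47 43
f 44 50 46
f 48 44 47
f 48 50 44
f 46 50 45
f 49 47 45
f 45 50 49
f 49 48 47
f 50 48 49
f 52 54 51
f 55 52 51
f 51 54 53
f 53 55 51
f 52 58 54
f 56 52 55
f 56 58 52
f 54 58 53
f 57 55 53
f 53 58 57
f 57 56 55
f 58 56 57



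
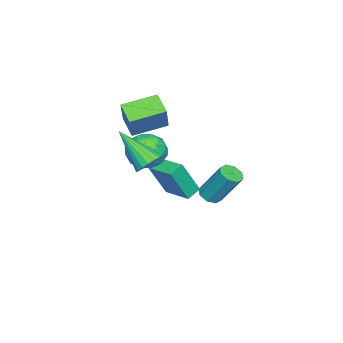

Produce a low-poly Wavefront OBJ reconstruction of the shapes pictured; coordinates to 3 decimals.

v 2.948 -0.575 0.704
v 3.313 -0.199 1.198
v 2.652 -2.165 2.136
v 3.011 -0.101 1.243
v 2.696 -0.098 1.182
v 2.432 -0.189 1.026
v 2.269 -0.357 0.807
v 2.241 -0.567 0.567
v 2.353 -0.779 0.354
v 2.582 -0.951 0.211
v 2.884 -1.048 0.165
v 3.199 -1.051 0.227
v 3.464 -0.96 0.382
v 3.626 -0.793 0.602
v 3.654 -0.582 0.842
v 3.543 -0.37 1.055
v -0.045 -2.895 0.301
v -0.703 -3.651 0.864
v -1.147 -1.646 0.688
v -1.806 -2.402 1.251
v 0.766 -2.598 1.649
v 0.107 -3.354 2.212
v -0.337 -1.349 2.036
v -0.995 -2.105 2.599
v 0.766 1.226 -1.945
v 1.254 0.953 -1.789
v 1.301 1.961 -0.179
v 0.814 2.234 -0.335
v 1.333 1.323 -2.022
v 1.38 2.33 -0.412
v 1.08 1.635 -2.21
v 1.128 2.643 -0.6
v 0.644 1.708 -2.243
v 0.691 2.716 -0.633
v 0.279 1.499 -2.101
v 0.326 2.507 -0.491
v 0.2 1.13 -1.868
v 0.247 2.137 -0.258
v 0.452 0.817 -1.68
v 0.5 1.825 -0.07
v 0.889 0.744 -1.647
v 0.936 1.752 -0.037
v -2.862 -2.834 -1.571
v -2.112 -2.137 -1.808
v -1.708 -4.083 -1.592
v -0.958 -3.386 -1.829
v -1.405 -3.374 -0.878
v -2.119 -2.602 -0.865
v -1.701 -3.618 -2.535
v -2.415 -2.846 -2.522
v -1.394 -2.621 -2.404
v -1.212 -2.47 -1.379
v -2.608 -3.75 -2.021
v -2.426 -3.599 -0.996
v -2.589 -2.376 -1.687
v -1.231 -3.844 -1.713
v -1.495 -3.837 -1.154
v -1.054 -3.427 -1.293
v -2.593 -2.649 -1.133
v -2.152 -2.239 -1.272
v -1.736 -2.966 -0.726
v -1.668 -3.981 -2.128
v -1.227 -3.571 -2.267
v -2.766 -2.793 -2.107
v -2.325 -2.383 -2.246
v -2.084 -3.254 -2.674
v -1.726 -2.251 -2.177
v -1.047 -2.985 -2.189
v -1.484 -3.121 -2.605
v -1.903 -2.668 -2.597
v -1.618 -2.162 -1.575
v -0.94 -2.896 -1.587
v -1.203 -2.889 -1.028
v -1.622 -2.435 -1.02
v -1.196 -2.447 -1.925
v -2.88 -3.324 -1.813
v -2.202 -4.058 -1.825
v -2.198 -3.785 -2.38
v -2.617 -3.331 -2.372
v -2.773 -3.235 -1.211
v -2.094 -3.969 -1.223
v -1.917 -3.552 -0.803
v -2.336 -3.099 -0.795
v -2.624 -3.773 -1.475
v -3.398 -2.251 -4.361
v -2.799 -2.842 -2.592
v -2.759 -0.84 -4.106
v -2.159 -1.431 -2.336
v -2.701 -2.509 -4.684
v -2.101 -3.1 -2.914
v -2.061 -1.098 -4.428
v -1.462 -1.689 -2.659
f 2 1 4
f 2 4 3
f 4 1 5
f 4 5 3
f 5 1 6
f 5 6 3
f 6 1 7
f 6 7 3
f 7 1 8
f 7 8 3
f 8 1 9
f 8 9 3
f 9 1 10
f 9 10 3
f 10 1 11
f 10 11 3
f 11 1 12
f 11 12 3
f 12 1 13
f 12 13 3
f 13 1 14
f 13 14 3
f 14 1 15
f 14 15 3
f 15 1 16
f 15 16 3
f 16 1 2
f 16 2 3
f 18 20 17
f 21 18 17
f 17 20 19
f 19 21 17
f 18 24 20
f 22 18 21
f 22 24 18
f 20 24 19
f 23 21 19
f 19 24 23
f 23 22 21
f 24 22 23
f 26 25 29
f 26 29 27
f 27 29 30
f 27 30 28
f 29 25 31
f 29 31 30
f 30 31 32
f 30 32 28
f 31 25 33
f 31 33 32
f 32 33 34
f 32 34 28
f 33 25 35
f 33 35 34
f 34 35 36
f 34 36 28
f 35 25 37
f 35 37 36
f 36 37 38
f 36 38 28
f 37 25 39
f 37 39 38
f 38 39 40
f 38 40 28
f 39 25 41
f 39 41 40
f 40 41 42
f 40 42 28
f 41 25 26
f 41 26 42
f 42 26 27
f 42 27 28
f 43 80 59
f 80 54 83
f 59 83 48
f 80 83 59
f 43 59 55
f 59 48 60
f 55 60 44
f 59 60 55
f 43 55 64
f 55 44 65
f 64 65 50
f 55 65 64
f 43 64 76
f 64 50 79
f 76 79 53
f 64 79 76
f 43 76 80
f 76 53 84
f 80 84 54
f 76 84 80
f 44 60 71
f 60 48 74
f 71 74 52
f 60 74 71
f 48 83 61
f 83 54 82
f 61 82 47
f 83 82 61
f 54 84 81
f 84 53 77
f 81 77 45
f 84 77 81
f 53 79 78
f 79 50 66
f 78 66 49
f 79 66 78
f 50 65 70
f 65 44 67
f 70 67 51
f 65 67 70
f 46 72 58
f 72 52 73
f 58 73 47
f 72 73 58
f 46 58 56
f 58 47 57
f 56 57 45
f 58 57 56
f 46 56 63
f 56 45 62
f 63 62 49
f 56 62 63
f 46 63 68
f 63 49 69
f 68 69 51
f 63 69 68
f 46 68 72
f 68 51 75
f 72 75 52
f 68 75 72
f 47 73 61
f 73 52 74
f 61 74 48
f 73 74 61
f 45 57 81
f 57 47 82
f 81 82 54
f 57 82 81
f 49 62 78
f 62 45 77
f 78 77 53
f 62 77 78
f 51 69 70
f 69 49 66
f 70 66 50
f 69 66 70
f 52 75 71
f 75 51 67
f 71 67 44
f 75 67 71
f 86 88 85
f 89 86 85
f 85 88 87
f 87 89 85
f 86 92 88
f 90 86 89
f 90 92 86
f 88 92 87
f 91 89 87
f 87 92 91
f 91 90 89
f 92 90 91



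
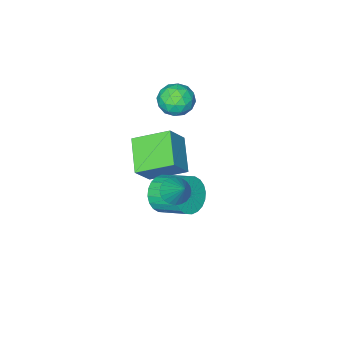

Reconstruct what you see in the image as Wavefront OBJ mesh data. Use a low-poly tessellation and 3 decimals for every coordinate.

v 1.113 -0.667 -0.573
v 1.54 -1.005 0.301
v 1.094 0.47 1.088
v 0.667 0.807 0.213
v 1.851 -0.819 0.128
v 1.406 0.656 0.915
v 2.05 -0.61 -0.151
v 1.605 0.865 0.636
v 2.107 -0.409 -0.495
v 1.661 1.066 0.292
v 2.012 -0.248 -0.851
v 1.566 1.227 -0.064
v 1.78 -0.151 -1.164
v 1.334 1.324 -0.377
v 1.447 -0.132 -1.388
v 1.001 1.343 -0.601
v 1.062 -0.195 -1.487
v 0.617 1.28 -0.7
v 0.686 -0.33 -1.448
v 0.24 1.145 -0.661
v 0.374 -0.516 -1.275
v -0.071 0.959 -0.488
v 0.175 -0.725 -0.996
v -0.27 0.75 -0.209
v 0.119 -0.926 -0.652
v -0.327 0.549 0.135
v 0.214 -1.087 -0.296
v -0.232 0.388 0.491
v 0.446 -1.184 0.017
v 0 0.291 0.804
v 0.779 -1.203 0.241
v 0.333 0.272 1.028
v 1.163 -1.14 0.34
v 0.718 0.335 1.127
v 2.876 2.524 3.335
v 3.57 2.377 3.298
v 3.164 3.576 4.545
v 3.55 2.587 3.119
v 3.427 2.789 2.973
v 3.221 2.949 2.883
v 2.962 3.045 2.861
v 2.69 3.062 2.911
v 2.446 2.997 3.026
v 2.268 2.859 3.187
v 2.183 2.671 3.371
v 2.203 2.46 3.55
v 2.325 2.259 3.696
v 2.532 2.098 3.787
v 2.791 2.002 3.808
v 3.063 1.985 3.758
v 3.306 2.051 3.644
v 3.484 2.188 3.482
v -2.02 -2.36 3.929
v -1.177 -1.902 3.809
v -1.423 -3.638 3.251
v -0.58 -3.18 3.131
v -0.876 -3.424 4.019
v -1.245 -2.634 4.438
v -1.355 -2.906 2.622
v -1.724 -2.116 3.041
v -0.765 -2.24 3.001
v -0.469 -2.56 3.865
v -2.131 -2.98 3.195
v -1.835 -3.3 4.059
v -1.651 -2.019 3.929
v -0.949 -3.521 3.131
v -1.123 -3.664 3.653
v -0.627 -3.395 3.583
v -1.691 -2.449 4.298
v -1.195 -2.18 4.228
v -1.018 -3.074 4.351
v -1.405 -3.36 2.832
v -0.909 -3.091 2.762
v -1.973 -2.145 3.477
v -1.477 -1.876 3.407
v -1.582 -2.466 2.709
v -0.913 -1.948 3.384
v -0.562 -2.699 2.985
v -1.018 -2.538 2.685
v -1.235 -2.074 2.932
v -0.739 -2.136 3.891
v -0.388 -2.888 3.492
v -0.563 -3.031 4.014
v -0.779 -2.567 4.261
v -0.498 -2.335 3.416
v -2.212 -2.652 3.568
v -1.861 -3.404 3.169
v -1.821 -2.973 2.799
v -2.037 -2.509 3.046
v -2.038 -2.841 4.075
v -1.687 -3.592 3.676
v -1.365 -3.466 4.128
v -1.582 -3.002 4.375
v -2.102 -3.205 3.644
v -0.491 -4.072 -0.525
v -1.777 -2.754 0.33
v 0.458 -2.56 -1.426
v -0.828 -1.242 -0.571
v 0.468 -3.938 0.711
v -0.818 -2.62 1.566
v 1.417 -2.426 -0.19
v 0.131 -1.108 0.665
f 2 1 5
f 2 5 3
f 3 5 6
f 3 6 4
f 5 1 7
f 5 7 6
f 6 7 8
f 6 8 4
f 7 1 9
f 7 9 8
f 8 9 10
f 8 10 4
f 9 1 11
f 9 11 10
f 10 11 12
f 10 12 4
f 11 1 13
f 11 13 12
f 12 13 14
f 12 14 4
f 13 1 15
f 13 15 14
f 14 15 16
f 14 16 4
f 15 1 17
f 15 17 16
f 16 17 18
f 16 18 4
f 17 1 19
f 17 19 18
f 18 19 20
f 18 20 4
f 19 1 21
f 19 21 20
f 20 21 22
f 20 22 4
f 21 1 23
f 21 23 22
f 22 23 24
f 22 24 4
f 23 1 25
f 23 25 24
f 24 25 26
f 24 26 4
f 25 1 27
f 25 27 26
f 26 27 28
f 26 28 4
f 27 1 29
f 27 29 28
f 28 29 30
f 28 30 4
f 29 1 31
f 29 31 30
f 30 31 32
f 30 32 4
f 31 1 33
f 31 33 32
f 32 33 34
f 32 34 4
f 33 1 2
f 33 2 34
f 34 2 3
f 34 3 4
f 36 35 38
f 36 38 37
f 38 35 39
f 38 39 37
f 39 35 40
f 39 40 37
f 40 35 41
f 40 41 37
f 41 35 42
f 41 42 37
f 42 35 43
f 42 43 37
f 43 35 44
f 43 44 37
f 44 35 45
f 44 45 37
f 45 35 46
f 45 46 37
f 46 35 47
f 46 47 37
f 47 35 48
f 47 48 37
f 48 35 49
f 48 49 37
f 49 35 50
f 49 50 37
f 50 35 51
f 50 51 37
f 51 35 52
f 51 52 37
f 52 35 36
f 52 36 37
f 53 90 69
f 90 64 93
f 69 93 58
f 90 93 69
f 53 69 65
f 69 58 70
f 65 70 54
f 69 70 65
f 53 65 74
f 65 54 75
f 74 75 60
f 65 75 74
f 53 74 86
f 74 60 89
f 86 89 63
f 74 89 86
f 53 86 90
f 86 63 94
f 90 94 64
f 86 94 90
f 54 70 81
f 70 58 84
f 81 84 62
f 70 84 81
f 58 93 71
f 93 64 92
f 71 92 57
f 93 92 71
f 64 94 91
f 94 63 87
f 91 87 55
f 94 87 91
f 63 89 88
f 89 60 76
f 88 76 59
f 89 76 88
f 60 75 80
f 75 54 77
f 80 77 61
f 75 77 80
f 56 82 68
f 82 62 83
f 68 83 57
f 82 83 68
f 56 68 66
f 68 57 67
f 66 67 55
f 68 67 66
f 56 66 73
f 66 55 72
f 73 72 59
f 66 72 73
f 56 73 78
f 73 59 79
f 78 79 61
f 73 79 78
f 56 78 82
f 78 61 85
f 82 85 62
f 78 85 82
f 57 83 71
f 83 62 84
f 71 84 58
f 83 84 71
f 55 67 91
f 67 57 92
f 91 92 64
f 67 92 91
f 59 72 88
f 72 55 87
f 88 87 63
f 72 87 88
f 61 79 80
f 79 59 76
f 80 76 60
f 79 76 80
f 62 85 81
f 85 61 77
f 81 77 54
f 85 77 81
f 96 98 95
f 99 96 95
f 95 98 97
f 97 99 95
f 96 102 98
f 100 96 99
f 100 102 96
f 98 102 97
f 101 99 97
f 97 102 101
f 101 100 99
f 102 100 101



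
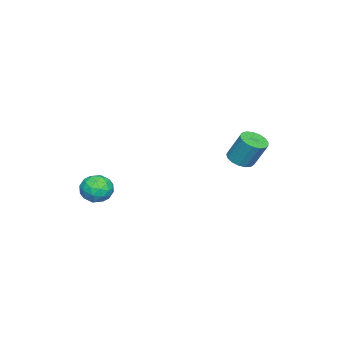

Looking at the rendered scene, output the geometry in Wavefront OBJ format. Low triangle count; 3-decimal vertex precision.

v 2.91 -3.438 -2.967
v 3.6 -2.775 -3.169
v 3.84 -4.065 -1.851
v 4.53 -3.402 -2.053
v 3.694 -3.124 -1.629
v 3.119 -2.737 -2.318
v 4.321 -4.103 -2.702
v 3.746 -3.716 -3.391
v 4.472 -3.186 -3.005
v 4.084 -2.581 -2.342
v 3.356 -4.259 -2.678
v 2.968 -3.654 -2.015
v 3.173 -3.051 -3.166
v 4.267 -3.789 -1.854
v 3.775 -3.625 -1.605
v 4.18 -3.236 -1.723
v 2.891 -3.029 -2.666
v 3.296 -2.639 -2.785
v 3.351 -2.845 -1.879
v 4.144 -4.201 -2.235
v 4.549 -3.811 -2.354
v 3.26 -3.604 -3.297
v 3.665 -3.215 -3.415
v 4.089 -3.995 -3.141
v 4.091 -2.903 -3.188
v 4.638 -3.272 -2.532
v 4.515 -3.684 -2.914
v 4.177 -3.456 -3.319
v 3.863 -2.548 -2.798
v 4.41 -2.916 -2.143
v 3.918 -2.753 -1.893
v 3.581 -2.525 -2.298
v 4.376 -2.789 -2.702
v 3.03 -3.924 -2.877
v 3.577 -4.292 -2.222
v 3.859 -4.315 -2.722
v 3.522 -4.087 -3.127
v 2.802 -3.568 -2.488
v 3.349 -3.937 -1.832
v 3.263 -3.384 -1.701
v 2.925 -3.156 -2.106
v 3.064 -4.051 -2.318
v -3.457 2.042 -2.441
v -2.63 1.846 -2.408
v -2.497 2.682 -0.785
v -3.323 2.878 -0.819
v -2.637 2.208 -2.594
v -2.504 3.043 -0.971
v -2.832 2.532 -2.745
v -2.698 3.367 -1.122
v -3.169 2.744 -2.826
v -3.036 3.579 -1.203
v -3.573 2.795 -2.819
v -3.44 3.63 -1.196
v -3.95 2.674 -2.726
v -3.817 3.509 -1.103
v -4.214 2.408 -2.567
v -4.081 3.243 -0.944
v -4.304 2.058 -2.38
v -4.171 2.893 -0.757
v -4.2 1.705 -2.207
v -4.067 2.54 -0.584
v -3.926 1.429 -2.087
v -3.793 2.264 -0.464
v -3.545 1.294 -2.049
v -3.411 2.129 -0.426
v -3.143 1.33 -2.1
v -3.01 2.165 -0.478
v -2.813 1.529 -2.23
v -2.68 2.365 -0.607
f 1 38 17
f 38 12 41
f 17 41 6
f 38 41 17
f 1 17 13
f 17 6 18
f 13 18 2
f 17 18 13
f 1 13 22
f 13 2 23
f 22 23 8
f 13 23 22
f 1 22 34
f 22 8 37
f 34 37 11
f 22 37 34
f 1 34 38
f 34 11 42
f 38 42 12
f 34 42 38
f 2 18 29
f 18 6 32
f 29 32 10
f 18 32 29
f 6 41 19
f 41 12 40
f 19 40 5
f 41 40 19
f 12 42 39
f 42 11 35
f 39 35 3
f 42 35 39
f 11 37 36
f 37 8 24
f 36 24 7
f 37 24 36
f 8 23 28
f 23 2 25
f 28 25 9
f 23 25 28
f 4 30 16
f 30 10 31
f 16 31 5
f 30 31 16
f 4 16 14
f 16 5 15
f 14 15 3
f 16 15 14
f 4 14 21
f 14 3 20
f 21 20 7
f 14 20 21
f 4 21 26
f 21 7 27
f 26 27 9
f 21 27 26
f 4 26 30
f 26 9 33
f 30 33 10
f 26 33 30
f 5 31 19
f 31 10 32
f 19 32 6
f 31 32 19
f 3 15 39
f 15 5 40
f 39 40 12
f 15 40 39
f 7 20 36
f 20 3 35
f 36 35 11
f 20 35 36
f 9 27 28
f 27 7 24
f 28 24 8
f 27 24 28
f 10 33 29
f 33 9 25
f 29 25 2
f 33 25 29
f 44 43 47
f 44 47 45
f 45 47 48
f 45 48 46
f 47 43 49
f 47 49 48
f 48 49 50
f 48 50 46
f 49 43 51
f 49 51 50
f 50 51 52
f 50 52 46
f 51 43 53
f 51 53 52
f 52 53 54
f 52 54 46
f 53 43 55
f 53 55 54
f 54 55 56
f 54 56 46
f 55 43 57
f 55 57 56
f 56 57 58
f 56 58 46
f 57 43 59
f 57 59 58
f 58 59 60
f 58 60 46
f 59 43 61
f 59 61 60
f 60 61 62
f 60 62 46
f 61 43 63
f 61 63 62
f 62 63 64
f 62 64 46
f 63 43 65
f 63 65 64
f 64 65 66
f 64 66 46
f 65 43 67
f 65 67 66
f 66 67 68
f 66 68 46
f 67 43 69
f 67 69 68
f 68 69 70
f 68 70 46
f 69 43 44
f 69 44 70
f 70 44 45
f 70 45 46



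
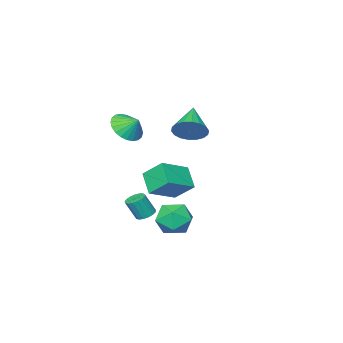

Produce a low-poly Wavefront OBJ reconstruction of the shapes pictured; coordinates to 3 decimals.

v 3.718 3.559 -1.72
v 4.232 2.815 -2.407
v 2.128 3.265 -2.593
v 2.642 2.521 -3.28
v 2.491 2.271 -2.182
v 3.474 2.453 -1.643
v 2.886 3.627 -3.357
v 3.869 3.809 -2.818
v 3.718 2.857 -3.418
v 3.474 2.019 -2.692
v 2.886 4.061 -2.308
v 2.642 3.223 -1.582
v 1.931 1.616 -1.814
v 1.492 0.567 -0.867
v 1.509 2.681 -0.829
v 1.071 1.631 0.117
v 3.629 1.589 -1.057
v 3.191 0.539 -0.111
v 3.208 2.653 -0.073
v 2.769 1.604 0.874
v -2.613 -2.519 0.639
v -1.924 -3.295 0.572
v -3.927 -3.781 1.741
v -1.8 -3.082 0.963
v -1.838 -2.757 1.291
v -2.029 -2.385 1.49
v -2.335 -2.039 1.52
v -2.697 -1.789 1.375
v -3.042 -1.683 1.085
v -3.301 -1.742 0.707
v -3.425 -1.956 0.315
v -3.387 -2.281 -0.013
v -3.196 -2.653 -0.211
v -2.89 -2.998 -0.241
v -2.528 -3.249 -0.097
v -2.183 -3.354 0.193
v 0.573 -4.042 1.23
v 1.178 -4.564 1.956
v 0.367 -3.278 1.95
v 1.465 -4.315 1.774
v 1.616 -4.024 1.51
v 1.609 -3.736 1.202
v 1.443 -3.494 0.899
v 1.146 -3.336 0.646
v 0.761 -3.285 0.482
v 0.347 -3.35 0.432
v -0.032 -3.52 0.503
v -0.319 -3.769 0.685
v -0.47 -4.06 0.95
v -0.462 -4.348 1.257
v -0.297 -4.589 1.561
v 0.001 -4.747 1.814
v 0.386 -4.798 1.978
v 0.799 -4.734 2.028
v 3.294 0.915 -2.87
v 3.653 0.532 -3.118
v 4.125 0.223 -1.958
v 3.766 0.605 -1.71
v 3.799 0.768 -3.115
v 4.271 0.459 -1.955
v 3.829 1.038 -3.055
v 4.302 0.728 -1.895
v 3.737 1.279 -2.953
v 4.21 0.97 -1.793
v 3.544 1.437 -2.832
v 4.016 1.127 -1.673
v 3.293 1.475 -2.72
v 3.765 1.166 -1.56
v 3.042 1.385 -2.642
v 3.514 1.075 -1.482
v 2.849 1.187 -2.616
v 3.321 0.877 -1.456
v 2.758 0.927 -2.648
v 3.23 0.617 -1.489
v 2.79 0.664 -2.732
v 3.262 0.354 -1.572
v 2.937 0.458 -2.846
v 3.409 0.149 -1.686
v 3.166 0.357 -2.966
v 3.638 0.048 -1.807
v 3.424 0.384 -3.065
v 3.897 0.075 -1.905
f 1 12 6
f 1 6 2
f 1 2 8
f 1 8 11
f 1 11 12
f 2 6 10
f 6 12 5
f 12 11 3
f 11 8 7
f 8 2 9
f 4 10 5
f 4 5 3
f 4 3 7
f 4 7 9
f 4 9 10
f 5 10 6
f 3 5 12
f 7 3 11
f 9 7 8
f 10 9 2
f 14 16 13
f 17 14 13
f 13 16 15
f 15 17 13
f 14 20 16
f 18 14 17
f 18 20 14
f 16 20 15
f 19 17 15
f 15 20 19
f 19 18 17
f 20 18 19
f 22 21 24
f 22 24 23
f 24 21 25
f 24 25 23
f 25 21 26
f 25 26 23
f 26 21 27
f 26 27 23
f 27 21 28
f 27 28 23
f 28 21 29
f 28 29 23
f 29 21 30
f 29 30 23
f 30 21 31
f 30 31 23
f 31 21 32
f 31 32 23
f 32 21 33
f 32 33 23
f 33 21 34
f 33 34 23
f 34 21 35
f 34 35 23
f 35 21 36
f 35 36 23
f 36 21 22
f 36 22 23
f 38 37 40
f 38 40 39
f 40 37 41
f 40 41 39
f 41 37 42
f 41 42 39
f 42 37 43
f 42 43 39
f 43 37 44
f 43 44 39
f 44 37 45
f 44 45 39
f 45 37 46
f 45 46 39
f 46 37 47
f 46 47 39
f 47 37 48
f 47 48 39
f 48 37 49
f 48 49 39
f 49 37 50
f 49 50 39
f 50 37 51
f 50 51 39
f 51 37 52
f 51 52 39
f 52 37 53
f 52 53 39
f 53 37 54
f 53 54 39
f 54 37 38
f 54 38 39
f 56 55 59
f 56 59 57
f 57 59 60
f 57 60 58
f 59 55 61
f 59 61 60
f 60 61 62
f 60 62 58
f 61 55 63
f 61 63 62
f 62 63 64
f 62 64 58
f 63 55 65
f 63 65 64
f 64 65 66
f 64 66 58
f 65 55 67
f 65 67 66
f 66 67 68
f 66 68 58
f 67 55 69
f 67 69 68
f 68 69 70
f 68 70 58
f 69 55 71
f 69 71 70
f 70 71 72
f 70 72 58
f 71 55 73
f 71 73 72
f 72 73 74
f 72 74 58
f 73 55 75
f 73 75 74
f 74 75 76
f 74 76 58
f 75 55 77
f 75 77 76
f 76 77 78
f 76 78 58
f 77 55 79
f 77 79 78
f 78 79 80
f 78 80 58
f 79 55 81
f 79 81 80
f 80 81 82
f 80 82 58
f 81 55 56
f 81 56 82
f 82 56 57
f 82 57 58

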